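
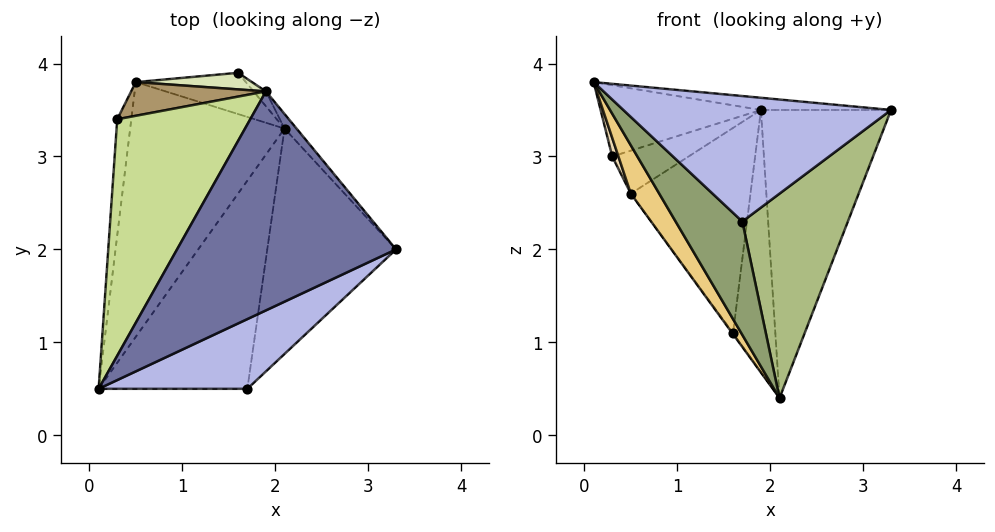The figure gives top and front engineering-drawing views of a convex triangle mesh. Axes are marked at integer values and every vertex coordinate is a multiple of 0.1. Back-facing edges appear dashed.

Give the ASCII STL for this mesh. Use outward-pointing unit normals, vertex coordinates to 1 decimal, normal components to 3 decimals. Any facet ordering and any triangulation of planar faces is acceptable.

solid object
 facet normal 0.067 0.055 0.996
  outer loop
   vertex 1.9 3.7 3.5
   vertex 0.1 0.5 3.8
   vertex 3.3 2.0 3.5
  endloop
 endfacet
 facet normal 0.772 0.635 -0.032
  outer loop
   vertex 1.9 3.7 3.5
   vertex 3.3 2.0 3.5
   vertex 2.1 3.3 0.4
  endloop
 endfacet
 facet normal 0.746 0.665 -0.038
  outer loop
   vertex 1.9 3.7 3.5
   vertex 2.1 3.3 0.4
   vertex 1.6 3.9 1.1
  endloop
 endfacet
 facet normal 0.414 -0.796 0.442
  outer loop
   vertex 1.7 0.5 2.3
   vertex 3.3 2.0 3.5
   vertex 0.1 0.5 3.8
  endloop
 endfacet
 facet normal -0.636 -0.369 -0.678
  outer loop
   vertex 1.7 0.5 2.3
   vertex 0.1 0.5 3.8
   vertex 2.1 3.3 0.4
  endloop
 endfacet
 facet normal 0.764 -0.433 -0.478
  outer loop
   vertex 1.7 0.5 2.3
   vertex 2.1 3.3 0.4
   vertex 3.3 2.0 3.5
  endloop
 endfacet
 facet normal -0.333 0.272 0.903
  outer loop
   vertex 0.3 3.4 3.0
   vertex 0.1 0.5 3.8
   vertex 1.9 3.7 3.5
  endloop
 endfacet
 facet normal 0.019 0.997 0.081
  outer loop
   vertex 0.5 3.8 2.6
   vertex 1.9 3.7 3.5
   vertex 1.6 3.9 1.1
  endloop
 endfacet
 facet normal -0.322 0.745 0.584
  outer loop
   vertex 0.5 3.8 2.6
   vertex 0.3 3.4 3.0
   vertex 1.9 3.7 3.5
  endloop
 endfacet
 facet normal -0.807 0.017 -0.591
  outer loop
   vertex 0.5 3.8 2.6
   vertex 1.6 3.9 1.1
   vertex 2.1 3.3 0.4
  endloop
 endfacet
 facet normal -0.816 -0.108 -0.569
  outer loop
   vertex 0.5 3.8 2.6
   vertex 2.1 3.3 0.4
   vertex 0.1 0.5 3.8
  endloop
 endfacet
 facet normal -0.856 -0.082 -0.510
  outer loop
   vertex 0.5 3.8 2.6
   vertex 0.1 0.5 3.8
   vertex 0.3 3.4 3.0
  endloop
 endfacet
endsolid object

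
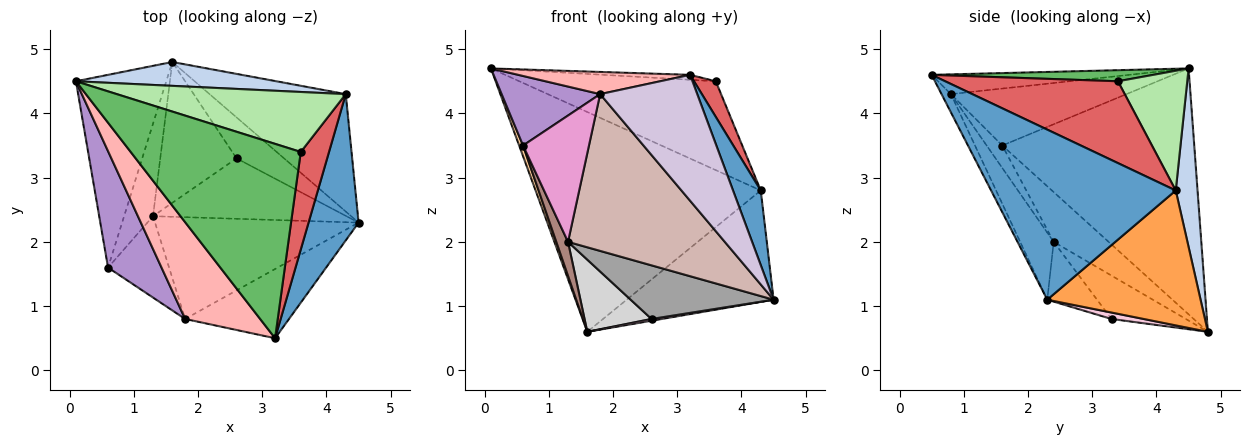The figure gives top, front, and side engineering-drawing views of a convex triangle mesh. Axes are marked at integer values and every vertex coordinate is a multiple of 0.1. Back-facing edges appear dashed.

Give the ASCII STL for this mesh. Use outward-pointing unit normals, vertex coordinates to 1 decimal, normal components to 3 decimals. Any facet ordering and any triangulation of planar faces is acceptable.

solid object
 facet normal 0.950 -0.143 0.279
  outer loop
   vertex 4.3 4.3 2.8
   vertex 3.2 0.5 4.6
   vertex 4.5 2.3 1.1
  endloop
 endfacet
 facet normal 0.096 0.990 0.107
  outer loop
   vertex 4.3 4.3 2.8
   vertex 1.6 4.8 0.6
   vertex 0.1 4.5 4.7
  endloop
 endfacet
 facet normal 0.584 0.559 -0.589
  outer loop
   vertex 4.3 4.3 2.8
   vertex 4.5 2.3 1.1
   vertex 1.6 4.8 0.6
  endloop
 endfacet
 facet normal -0.938 -0.019 -0.345
  outer loop
   vertex 0.6 1.6 3.5
   vertex 0.1 4.5 4.7
   vertex 1.6 4.8 0.6
  endloop
 endfacet
 facet normal 0.065 0.025 0.998
  outer loop
   vertex 3.6 3.4 4.5
   vertex 0.1 4.5 4.7
   vertex 3.2 0.5 4.6
  endloop
 endfacet
 facet normal 0.281 0.796 0.537
  outer loop
   vertex 3.6 3.4 4.5
   vertex 4.3 4.3 2.8
   vertex 0.1 4.5 4.7
  endloop
 endfacet
 facet normal 0.939 -0.118 0.324
  outer loop
   vertex 3.6 3.4 4.5
   vertex 3.2 0.5 4.6
   vertex 4.3 4.3 2.8
  endloop
 endfacet
 facet normal -0.249 -0.216 0.944
  outer loop
   vertex 1.8 0.8 4.3
   vertex 3.2 0.5 4.6
   vertex 0.1 4.5 4.7
  endloop
 endfacet
 facet normal -0.675 -0.379 0.634
  outer loop
   vertex 1.8 0.8 4.3
   vertex 0.1 4.5 4.7
   vertex 0.6 1.6 3.5
  endloop
 endfacet
 facet normal -0.084 -0.873 -0.480
  outer loop
   vertex 1.8 0.8 4.3
   vertex 4.5 2.3 1.1
   vertex 3.2 0.5 4.6
  endloop
 endfacet
 facet normal -0.850 -0.182 -0.494
  outer loop
   vertex 1.3 2.4 2.0
   vertex 0.6 1.6 3.5
   vertex 1.6 4.8 0.6
  endloop
 endfacet
 facet normal -0.177 -0.826 -0.536
  outer loop
   vertex 1.3 2.4 2.0
   vertex 4.5 2.3 1.1
   vertex 1.8 0.8 4.3
  endloop
 endfacet
 facet normal -0.196 -0.824 -0.531
  outer loop
   vertex 1.3 2.4 2.0
   vertex 1.8 0.8 4.3
   vertex 0.6 1.6 3.5
  endloop
 endfacet
 facet normal 0.134 -0.043 -0.990
  outer loop
   vertex 2.6 3.3 0.8
   vertex 1.6 4.8 0.6
   vertex 4.5 2.3 1.1
  endloop
 endfacet
 facet normal -0.225 -0.647 -0.729
  outer loop
   vertex 2.6 3.3 0.8
   vertex 4.5 2.3 1.1
   vertex 1.3 2.4 2.0
  endloop
 endfacet
 facet normal -0.451 -0.407 -0.794
  outer loop
   vertex 2.6 3.3 0.8
   vertex 1.3 2.4 2.0
   vertex 1.6 4.8 0.6
  endloop
 endfacet
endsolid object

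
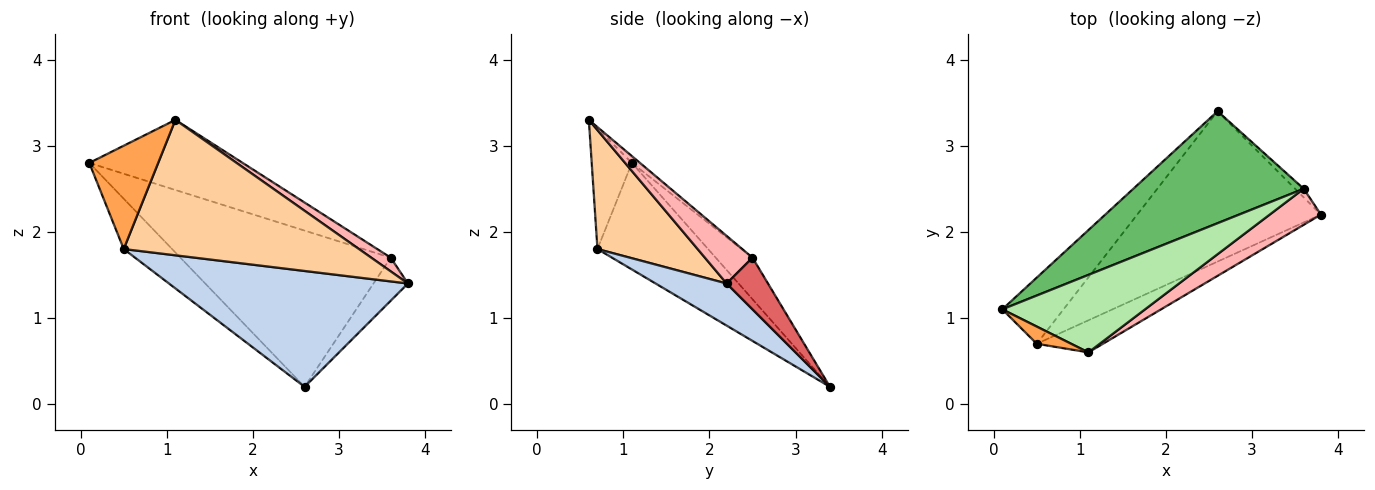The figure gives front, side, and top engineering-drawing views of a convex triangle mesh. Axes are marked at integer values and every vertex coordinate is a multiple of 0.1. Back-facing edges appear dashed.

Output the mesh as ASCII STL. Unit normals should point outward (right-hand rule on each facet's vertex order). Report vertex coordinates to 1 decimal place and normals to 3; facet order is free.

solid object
 facet normal -0.811 0.354 -0.466
  outer loop
   vertex 0.5 0.7 1.8
   vertex 0.1 1.1 2.8
   vertex 2.6 3.4 0.2
  endloop
 endfacet
 facet normal 0.179 -0.601 -0.779
  outer loop
   vertex 0.5 0.7 1.8
   vertex 2.6 3.4 0.2
   vertex 3.8 2.2 1.4
  endloop
 endfacet
 facet normal -0.499 -0.855 0.142
  outer loop
   vertex 0.5 0.7 1.8
   vertex 1.1 0.6 3.3
   vertex 0.1 1.1 2.8
  endloop
 endfacet
 facet normal 0.383 -0.899 -0.213
  outer loop
   vertex 0.5 0.7 1.8
   vertex 3.8 2.2 1.4
   vertex 1.1 0.6 3.3
  endloop
 endfacet
 facet normal -0.141 0.805 0.577
  outer loop
   vertex 3.6 2.5 1.7
   vertex 2.6 3.4 0.2
   vertex 0.1 1.1 2.8
  endloop
 endfacet
 facet normal -0.035 0.670 0.741
  outer loop
   vertex 3.6 2.5 1.7
   vertex 0.1 1.1 2.8
   vertex 1.1 0.6 3.3
  endloop
 endfacet
 facet normal 0.762 0.635 -0.127
  outer loop
   vertex 3.6 2.5 1.7
   vertex 3.8 2.2 1.4
   vertex 2.6 3.4 0.2
  endloop
 endfacet
 facet normal 0.656 -0.269 0.706
  outer loop
   vertex 3.6 2.5 1.7
   vertex 1.1 0.6 3.3
   vertex 3.8 2.2 1.4
  endloop
 endfacet
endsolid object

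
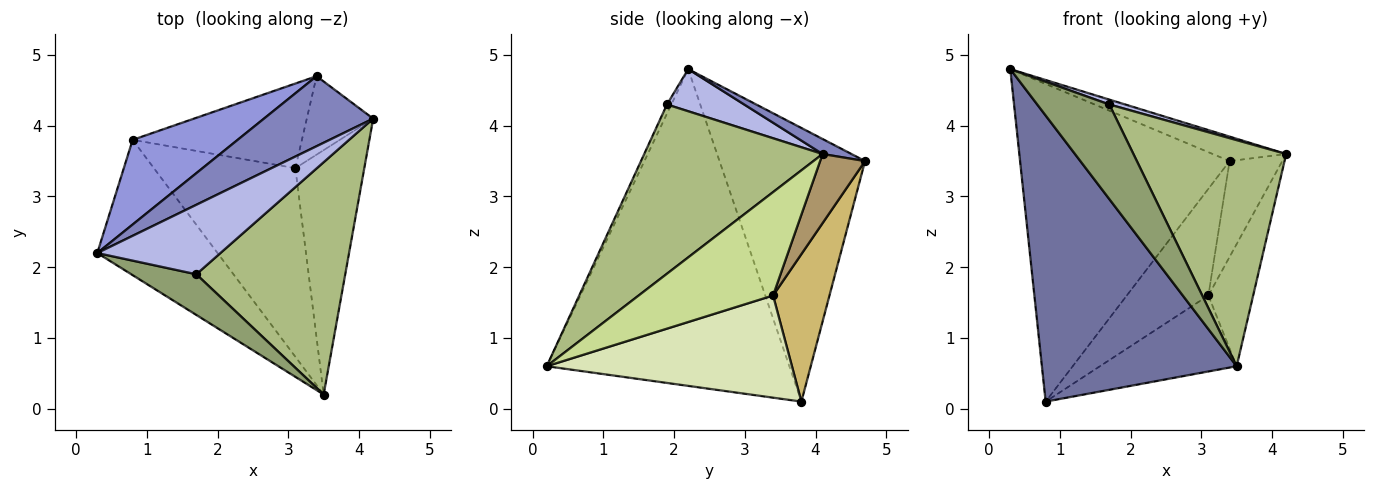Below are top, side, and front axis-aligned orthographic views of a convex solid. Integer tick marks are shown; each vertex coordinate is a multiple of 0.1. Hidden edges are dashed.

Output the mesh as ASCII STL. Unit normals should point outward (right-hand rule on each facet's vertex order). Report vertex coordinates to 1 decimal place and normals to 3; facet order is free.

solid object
 facet normal -0.748 -0.600 -0.284
  outer loop
   vertex 0.8 3.8 0.1
   vertex 3.5 0.2 0.6
   vertex 0.3 2.2 4.8
  endloop
 endfacet
 facet normal 0.129 0.327 0.936
  outer loop
   vertex 3.4 4.7 3.5
   vertex 0.3 2.2 4.8
   vertex 4.2 4.1 3.6
  endloop
 endfacet
 facet normal -0.557 0.802 0.214
  outer loop
   vertex 3.4 4.7 3.5
   vertex 0.8 3.8 0.1
   vertex 0.3 2.2 4.8
  endloop
 endfacet
 facet normal 0.323 -0.067 0.944
  outer loop
   vertex 1.7 1.9 4.3
   vertex 4.2 4.1 3.6
   vertex 0.3 2.2 4.8
  endloop
 endfacet
 facet normal -0.056 -0.917 0.394
  outer loop
   vertex 1.7 1.9 4.3
   vertex 0.3 2.2 4.8
   vertex 3.5 0.2 0.6
  endloop
 endfacet
 facet normal 0.631 -0.541 0.556
  outer loop
   vertex 1.7 1.9 4.3
   vertex 3.5 0.2 0.6
   vertex 4.2 4.1 3.6
  endloop
 endfacet
 facet normal 0.802 0.267 -0.535
  outer loop
   vertex 3.1 3.4 1.6
   vertex 4.2 4.1 3.6
   vertex 3.5 0.2 0.6
  endloop
 endfacet
 facet normal 0.557 0.310 -0.771
  outer loop
   vertex 3.1 3.4 1.6
   vertex 3.5 0.2 0.6
   vertex 0.8 3.8 0.1
  endloop
 endfacet
 facet normal 0.551 0.646 -0.529
  outer loop
   vertex 3.1 3.4 1.6
   vertex 3.4 4.7 3.5
   vertex 4.2 4.1 3.6
  endloop
 endfacet
 facet normal 0.476 0.689 -0.547
  outer loop
   vertex 3.1 3.4 1.6
   vertex 0.8 3.8 0.1
   vertex 3.4 4.7 3.5
  endloop
 endfacet
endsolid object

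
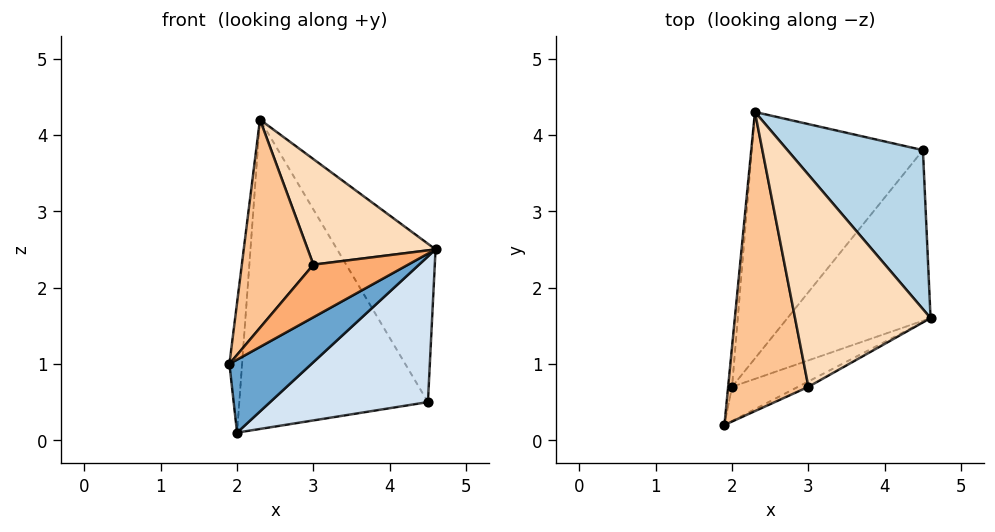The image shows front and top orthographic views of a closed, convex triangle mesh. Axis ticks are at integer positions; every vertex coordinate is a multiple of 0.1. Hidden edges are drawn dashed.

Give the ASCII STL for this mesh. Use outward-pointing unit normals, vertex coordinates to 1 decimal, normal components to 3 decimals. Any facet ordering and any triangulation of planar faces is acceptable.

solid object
 facet normal 0.576 -0.740 -0.347
  outer loop
   vertex 2.0 0.7 0.1
   vertex 4.6 1.6 2.5
   vertex 1.9 0.2 1.0
  endloop
 endfacet
 facet normal -0.991 0.127 -0.039
  outer loop
   vertex 2.0 0.7 0.1
   vertex 1.9 0.2 1.0
   vertex 2.3 4.3 4.2
  endloop
 endfacet
 facet normal 0.804 0.420 0.421
  outer loop
   vertex 4.5 3.8 0.5
   vertex 2.3 4.3 4.2
   vertex 4.6 1.6 2.5
  endloop
 endfacet
 facet normal 0.680 -0.476 -0.558
  outer loop
   vertex 4.5 3.8 0.5
   vertex 4.6 1.6 2.5
   vertex 2.0 0.7 0.1
  endloop
 endfacet
 facet normal -0.656 0.590 -0.470
  outer loop
   vertex 4.5 3.8 0.5
   vertex 2.0 0.7 0.1
   vertex 2.3 4.3 4.2
  endloop
 endfacet
 facet normal 0.497 -0.863 -0.088
  outer loop
   vertex 3.0 0.7 2.3
   vertex 1.9 0.2 1.0
   vertex 4.6 1.6 2.5
  endloop
 endfacet
 facet normal -0.579 -0.466 0.669
  outer loop
   vertex 3.0 0.7 2.3
   vertex 2.3 4.3 4.2
   vertex 1.9 0.2 1.0
  endloop
 endfacet
 facet normal 0.137 -0.441 0.887
  outer loop
   vertex 3.0 0.7 2.3
   vertex 4.6 1.6 2.5
   vertex 2.3 4.3 4.2
  endloop
 endfacet
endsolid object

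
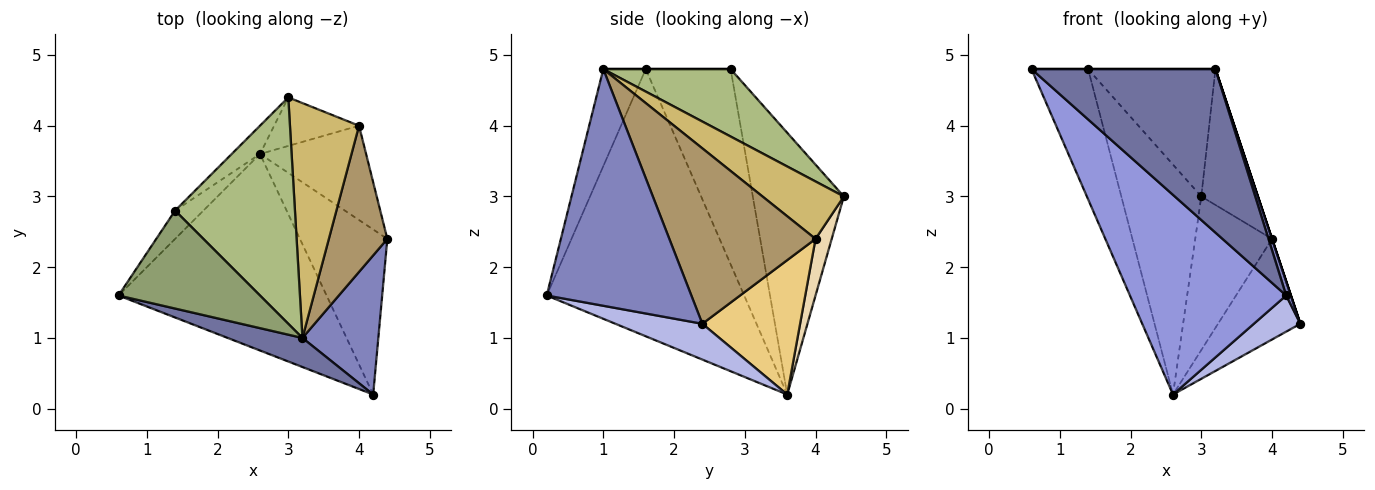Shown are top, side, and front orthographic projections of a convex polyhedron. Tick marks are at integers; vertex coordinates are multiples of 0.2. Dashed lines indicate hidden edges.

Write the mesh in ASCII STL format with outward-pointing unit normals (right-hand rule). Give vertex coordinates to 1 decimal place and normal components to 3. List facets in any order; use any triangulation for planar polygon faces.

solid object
 facet normal -0.222 -0.960 0.171
  outer loop
   vertex 4.2 0.2 1.6
   vertex 3.2 1.0 4.8
   vertex 0.6 1.6 4.8
  endloop
 endfacet
 facet normal 0.952 -0.031 0.305
  outer loop
   vertex 4.2 0.2 1.6
   vertex 4.4 2.4 1.2
   vertex 3.2 1.0 4.8
  endloop
 endfacet
 facet normal -0.669 -0.530 -0.521
  outer loop
   vertex 4.2 0.2 1.6
   vertex 0.6 1.6 4.8
   vertex 2.6 3.6 0.2
  endloop
 endfacet
 facet normal 0.371 -0.199 -0.907
  outer loop
   vertex 4.2 0.2 1.6
   vertex 2.6 3.6 0.2
   vertex 4.4 2.4 1.2
  endloop
 endfacet
 facet normal 0.000 0.000 1.000
  outer loop
   vertex 1.4 2.8 4.8
   vertex 0.6 1.6 4.8
   vertex 3.2 1.0 4.8
  endloop
 endfacet
 facet normal 0.440 0.440 0.783
  outer loop
   vertex 1.4 2.8 4.8
   vertex 3.2 1.0 4.8
   vertex 3.0 4.4 3.0
  endloop
 endfacet
 facet normal -0.826 0.551 -0.120
  outer loop
   vertex 1.4 2.8 4.8
   vertex 2.6 3.6 0.2
   vertex 0.6 1.6 4.8
  endloop
 endfacet
 facet normal -0.749 0.658 -0.081
  outer loop
   vertex 1.4 2.8 4.8
   vertex 3.0 4.4 3.0
   vertex 2.6 3.6 0.2
  endloop
 endfacet
 facet normal 0.949 0.000 0.316
  outer loop
   vertex 4.0 4.0 2.4
   vertex 3.2 1.0 4.8
   vertex 4.4 2.4 1.2
  endloop
 endfacet
 facet normal 0.584 0.406 0.703
  outer loop
   vertex 4.0 4.0 2.4
   vertex 3.0 4.4 3.0
   vertex 3.2 1.0 4.8
  endloop
 endfacet
 facet normal 0.655 0.551 -0.517
  outer loop
   vertex 4.0 4.0 2.4
   vertex 4.4 2.4 1.2
   vertex 2.6 3.6 0.2
  endloop
 endfacet
 facet normal 0.197 0.935 -0.295
  outer loop
   vertex 4.0 4.0 2.4
   vertex 2.6 3.6 0.2
   vertex 3.0 4.4 3.0
  endloop
 endfacet
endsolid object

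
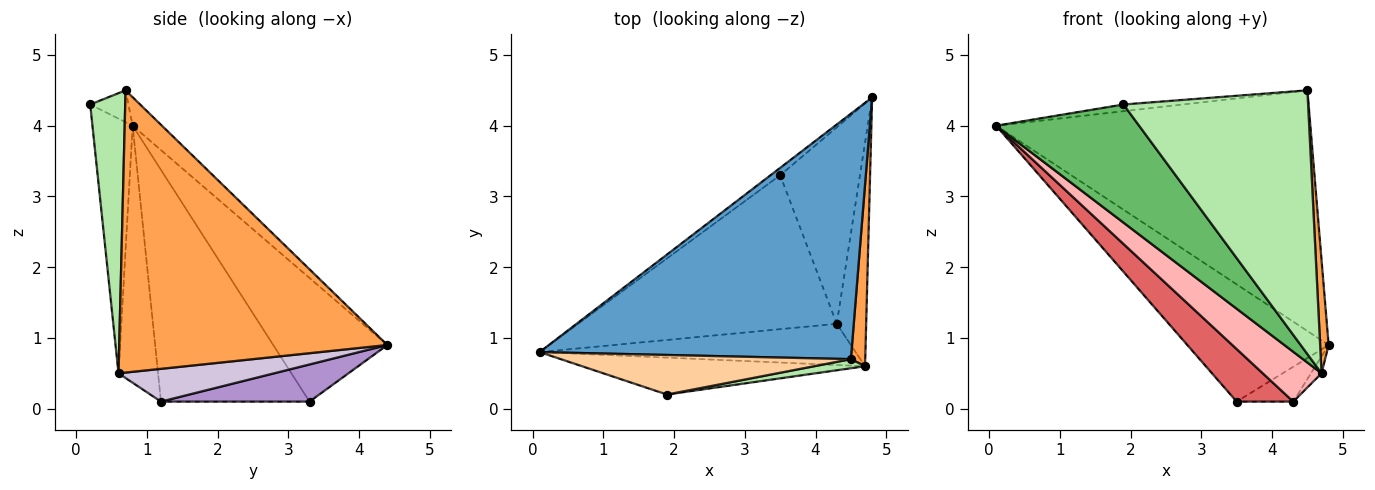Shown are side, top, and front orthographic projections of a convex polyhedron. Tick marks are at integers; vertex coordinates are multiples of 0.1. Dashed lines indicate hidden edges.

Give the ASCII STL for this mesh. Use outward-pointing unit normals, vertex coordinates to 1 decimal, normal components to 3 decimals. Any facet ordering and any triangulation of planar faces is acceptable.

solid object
 facet normal -0.065 0.699 0.713
  outer loop
   vertex 4.5 0.7 4.5
   vertex 4.8 4.4 0.9
   vertex 0.1 0.8 4.0
  endloop
 endfacet
 facet normal -0.627 0.777 -0.049
  outer loop
   vertex 3.5 3.3 0.1
   vertex 0.1 0.8 4.0
   vertex 4.8 4.4 0.9
  endloop
 endfacet
 facet normal 0.998 -0.032 0.051
  outer loop
   vertex 4.7 0.6 0.5
   vertex 4.8 4.4 0.9
   vertex 4.5 0.7 4.5
  endloop
 endfacet
 facet normal -0.108 0.167 0.980
  outer loop
   vertex 1.9 0.2 4.3
   vertex 4.5 0.7 4.5
   vertex 0.1 0.8 4.0
  endloop
 endfacet
 facet normal -0.259 -0.922 -0.288
  outer loop
   vertex 1.9 0.2 4.3
   vertex 0.1 0.8 4.0
   vertex 4.7 0.6 0.5
  endloop
 endfacet
 facet normal 0.186 -0.982 0.034
  outer loop
   vertex 1.9 0.2 4.3
   vertex 4.7 0.6 0.5
   vertex 4.5 0.7 4.5
  endloop
 endfacet
 facet normal -0.647 -0.246 -0.722
  outer loop
   vertex 4.3 1.2 0.1
   vertex 0.1 0.8 4.0
   vertex 3.5 3.3 0.1
  endloop
 endfacet
 facet normal -0.460 -0.684 -0.566
  outer loop
   vertex 4.3 1.2 0.1
   vertex 4.7 0.6 0.5
   vertex 0.1 0.8 4.0
  endloop
 endfacet
 facet normal 0.417 0.159 -0.895
  outer loop
   vertex 4.3 1.2 0.1
   vertex 3.5 3.3 0.1
   vertex 4.8 4.4 0.9
  endloop
 endfacet
 facet normal 0.743 0.051 -0.667
  outer loop
   vertex 4.3 1.2 0.1
   vertex 4.8 4.4 0.9
   vertex 4.7 0.6 0.5
  endloop
 endfacet
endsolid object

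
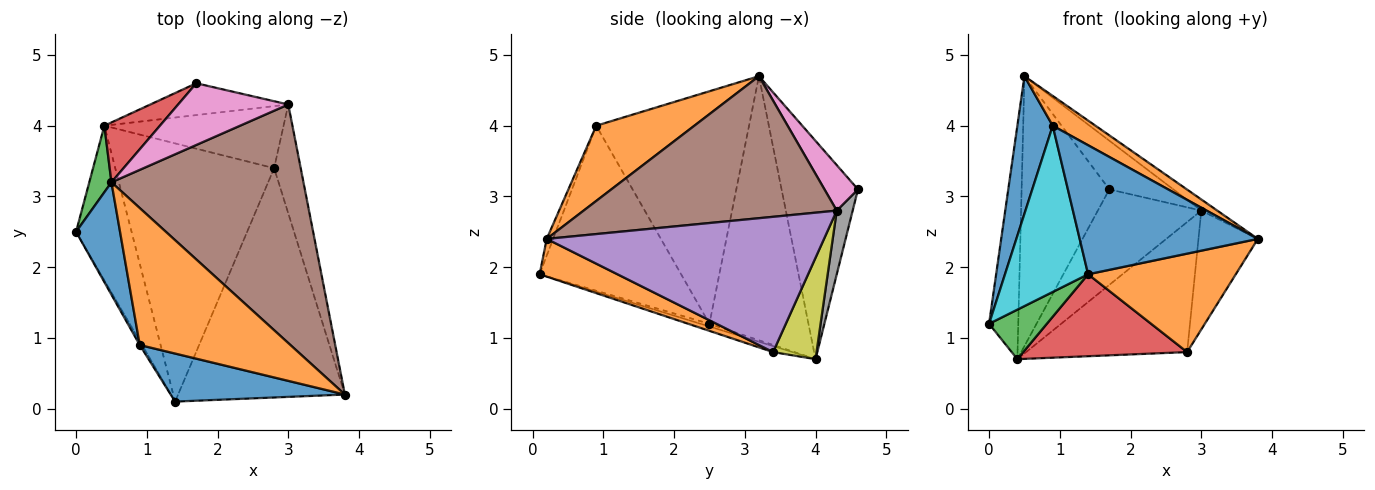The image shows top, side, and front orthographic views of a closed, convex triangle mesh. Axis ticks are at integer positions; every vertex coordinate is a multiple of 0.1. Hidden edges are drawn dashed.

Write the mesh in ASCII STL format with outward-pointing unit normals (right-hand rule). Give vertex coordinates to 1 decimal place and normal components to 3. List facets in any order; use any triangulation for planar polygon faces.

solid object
 facet normal -0.958 -0.222 0.181
  outer loop
   vertex 0.9 0.9 4.0
   vertex 0.5 3.2 4.7
   vertex 0.0 2.5 1.2
  endloop
 endfacet
 facet normal 0.438 -0.191 0.878
  outer loop
   vertex 0.9 0.9 4.0
   vertex 3.8 0.2 2.4
   vertex 0.5 3.2 4.7
  endloop
 endfacet
 facet normal -0.956 0.282 0.080
  outer loop
   vertex 0.4 4.0 0.7
   vertex 0.0 2.5 1.2
   vertex 0.5 3.2 4.7
  endloop
 endfacet
 facet normal -0.648 0.744 0.165
  outer loop
   vertex 0.4 4.0 0.7
   vertex 0.5 3.2 4.7
   vertex 1.7 4.6 3.1
  endloop
 endfacet
 facet normal 0.960 0.206 -0.189
  outer loop
   vertex 3.0 4.3 2.8
   vertex 3.8 0.2 2.4
   vertex 2.8 3.4 0.8
  endloop
 endfacet
 facet normal 0.594 0.038 0.803
  outer loop
   vertex 3.0 4.3 2.8
   vertex 0.5 3.2 4.7
   vertex 3.8 0.2 2.4
  endloop
 endfacet
 facet normal 0.308 0.589 0.747
  outer loop
   vertex 3.0 4.3 2.8
   vertex 1.7 4.6 3.1
   vertex 0.5 3.2 4.7
  endloop
 endfacet
 facet normal 0.144 0.939 -0.313
  outer loop
   vertex 3.0 4.3 2.8
   vertex 0.4 4.0 0.7
   vertex 1.7 4.6 3.1
  endloop
 endfacet
 facet normal 0.237 0.877 -0.418
  outer loop
   vertex 3.0 4.3 2.8
   vertex 2.8 3.4 0.8
   vertex 0.4 4.0 0.7
  endloop
 endfacet
 facet normal -0.862 -0.507 -0.012
  outer loop
   vertex 1.4 0.1 1.9
   vertex 0.9 0.9 4.0
   vertex 0.0 2.5 1.2
  endloop
 endfacet
 facet normal -0.034 -0.937 0.349
  outer loop
   vertex 1.4 0.1 1.9
   vertex 3.8 0.2 2.4
   vertex 0.9 0.9 4.0
  endloop
 endfacet
 facet normal 0.204 -0.386 -0.900
  outer loop
   vertex 1.4 0.1 1.9
   vertex 2.8 3.4 0.8
   vertex 3.8 0.2 2.4
  endloop
 endfacet
 facet normal -0.047 -0.305 -0.951
  outer loop
   vertex 1.4 0.1 1.9
   vertex 0.0 2.5 1.2
   vertex 0.4 4.0 0.7
  endloop
 endfacet
 facet normal -0.036 -0.302 -0.953
  outer loop
   vertex 1.4 0.1 1.9
   vertex 0.4 4.0 0.7
   vertex 2.8 3.4 0.8
  endloop
 endfacet
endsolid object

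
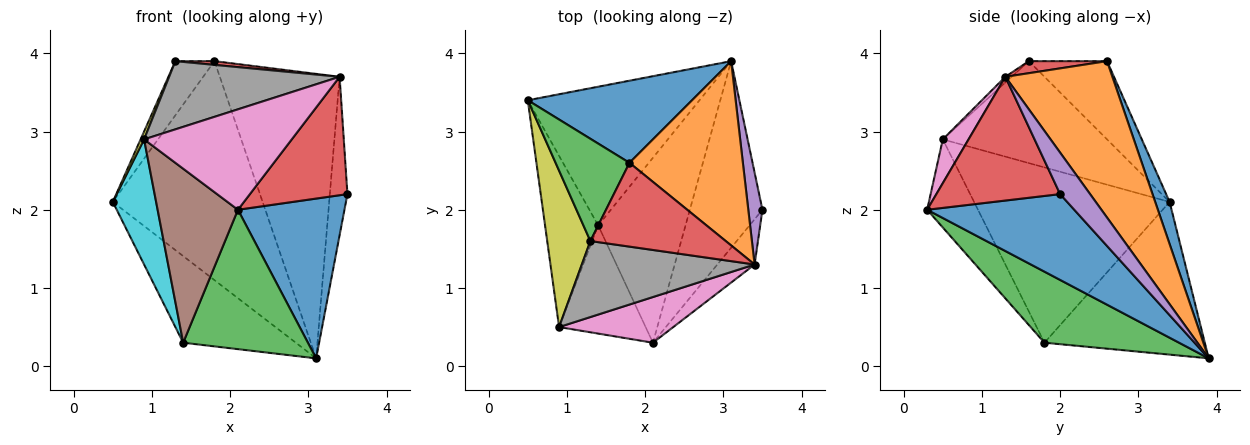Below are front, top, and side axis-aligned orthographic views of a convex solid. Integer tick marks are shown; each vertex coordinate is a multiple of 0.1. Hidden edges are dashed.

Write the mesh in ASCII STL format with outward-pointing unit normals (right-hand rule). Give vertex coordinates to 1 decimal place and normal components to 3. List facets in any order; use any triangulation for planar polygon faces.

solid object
 facet normal 0.668 -0.484 -0.565
  outer loop
   vertex 3.1 3.9 0.1
   vertex 3.5 2.0 2.2
   vertex 2.1 0.3 2.0
  endloop
 endfacet
 facet normal -0.602 0.423 -0.677
  outer loop
   vertex 1.4 1.8 0.3
   vertex 0.5 3.4 2.1
   vertex 3.1 3.9 0.1
  endloop
 endfacet
 facet normal 0.545 -0.505 -0.670
  outer loop
   vertex 1.4 1.8 0.3
   vertex 3.1 3.9 0.1
   vertex 2.1 0.3 2.0
  endloop
 endfacet
 facet normal 0.764 -0.602 -0.230
  outer loop
   vertex 3.4 1.3 3.7
   vertex 2.1 0.3 2.0
   vertex 3.5 2.0 2.2
  endloop
 endfacet
 facet normal 0.827 0.486 0.282
  outer loop
   vertex 3.4 1.3 3.7
   vertex 3.5 2.0 2.2
   vertex 3.1 3.9 0.1
  endloop
 endfacet
 facet normal -0.473 -0.748 -0.465
  outer loop
   vertex 0.9 0.5 2.9
   vertex 1.4 1.8 0.3
   vertex 2.1 0.3 2.0
  endloop
 endfacet
 facet normal 0.157 -0.899 0.409
  outer loop
   vertex 0.9 0.5 2.9
   vertex 2.1 0.3 2.0
   vertex 3.4 1.3 3.7
  endloop
 endfacet
 facet normal -0.024 -0.668 0.744
  outer loop
   vertex 0.9 0.5 2.9
   vertex 3.4 1.3 3.7
   vertex 1.3 1.6 3.9
  endloop
 endfacet
 facet normal -0.921 -0.019 0.390
  outer loop
   vertex 0.9 0.5 2.9
   vertex 1.3 1.6 3.9
   vertex 0.5 3.4 2.1
  endloop
 endfacet
 facet normal -0.936 -0.207 -0.284
  outer loop
   vertex 0.9 0.5 2.9
   vertex 0.5 3.4 2.1
   vertex 1.4 1.8 0.3
  endloop
 endfacet
 facet normal 0.090 0.933 0.350
  outer loop
   vertex 1.8 2.6 3.9
   vertex 3.1 3.9 0.1
   vertex 0.5 3.4 2.1
  endloop
 endfacet
 facet normal 0.600 0.671 0.435
  outer loop
   vertex 1.8 2.6 3.9
   vertex 3.4 1.3 3.7
   vertex 3.1 3.9 0.1
  endloop
 endfacet
 facet normal -0.683 0.342 0.645
  outer loop
   vertex 1.8 2.6 3.9
   vertex 0.5 3.4 2.1
   vertex 1.3 1.6 3.9
  endloop
 endfacet
 facet normal 0.088 -0.044 0.995
  outer loop
   vertex 1.8 2.6 3.9
   vertex 1.3 1.6 3.9
   vertex 3.4 1.3 3.7
  endloop
 endfacet
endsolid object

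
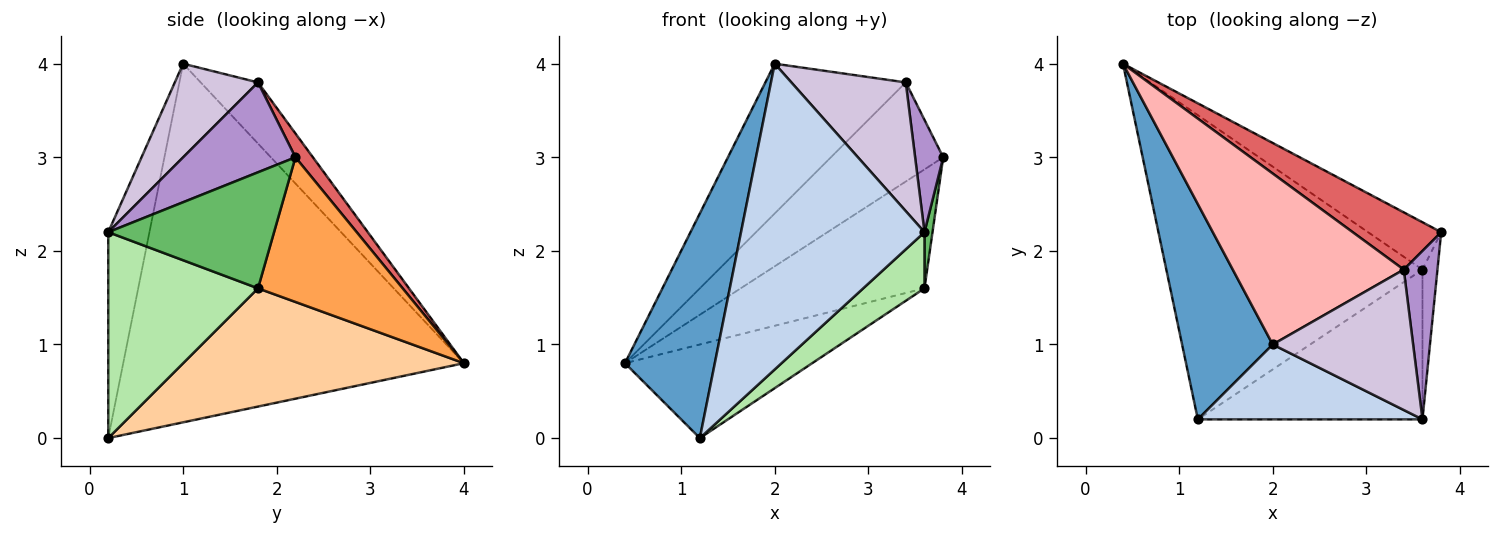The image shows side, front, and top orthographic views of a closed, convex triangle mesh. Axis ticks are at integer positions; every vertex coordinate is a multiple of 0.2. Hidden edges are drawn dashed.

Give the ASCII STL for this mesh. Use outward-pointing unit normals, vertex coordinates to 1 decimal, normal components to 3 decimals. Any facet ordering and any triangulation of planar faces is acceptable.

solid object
 facet normal -0.939 -0.248 0.237
  outer loop
   vertex 2.0 1.0 4.0
   vertex 0.4 4.0 0.8
   vertex 1.2 0.2 0.0
  endloop
 endfacet
 facet normal -0.213 -0.949 0.232
  outer loop
   vertex 3.6 0.2 2.2
   vertex 2.0 1.0 4.0
   vertex 1.2 0.2 0.0
  endloop
 endfacet
 facet normal 0.590 0.750 -0.299
  outer loop
   vertex 3.6 1.8 1.6
   vertex 0.4 4.0 0.8
   vertex 3.8 2.2 3.0
  endloop
 endfacet
 facet normal 0.404 0.269 -0.874
  outer loop
   vertex 3.6 1.8 1.6
   vertex 1.2 0.2 0.0
   vertex 0.4 4.0 0.8
  endloop
 endfacet
 facet normal 0.991 -0.048 -0.128
  outer loop
   vertex 3.6 1.8 1.6
   vertex 3.8 2.2 3.0
   vertex 3.6 0.2 2.2
  endloop
 endfacet
 facet normal 0.651 -0.266 -0.711
  outer loop
   vertex 3.6 1.8 1.6
   vertex 3.6 0.2 2.2
   vertex 1.2 0.2 0.0
  endloop
 endfacet
 facet normal 0.133 0.858 0.496
  outer loop
   vertex 3.4 1.8 3.8
   vertex 3.8 2.2 3.0
   vertex 0.4 4.0 0.8
  endloop
 endfacet
 facet normal -0.260 0.636 0.726
  outer loop
   vertex 3.4 1.8 3.8
   vertex 0.4 4.0 0.8
   vertex 2.0 1.0 4.0
  endloop
 endfacet
 facet normal 0.912 -0.228 0.342
  outer loop
   vertex 3.4 1.8 3.8
   vertex 3.6 0.2 2.2
   vertex 3.8 2.2 3.0
  endloop
 endfacet
 facet normal 0.441 -0.606 0.662
  outer loop
   vertex 3.4 1.8 3.8
   vertex 2.0 1.0 4.0
   vertex 3.6 0.2 2.2
  endloop
 endfacet
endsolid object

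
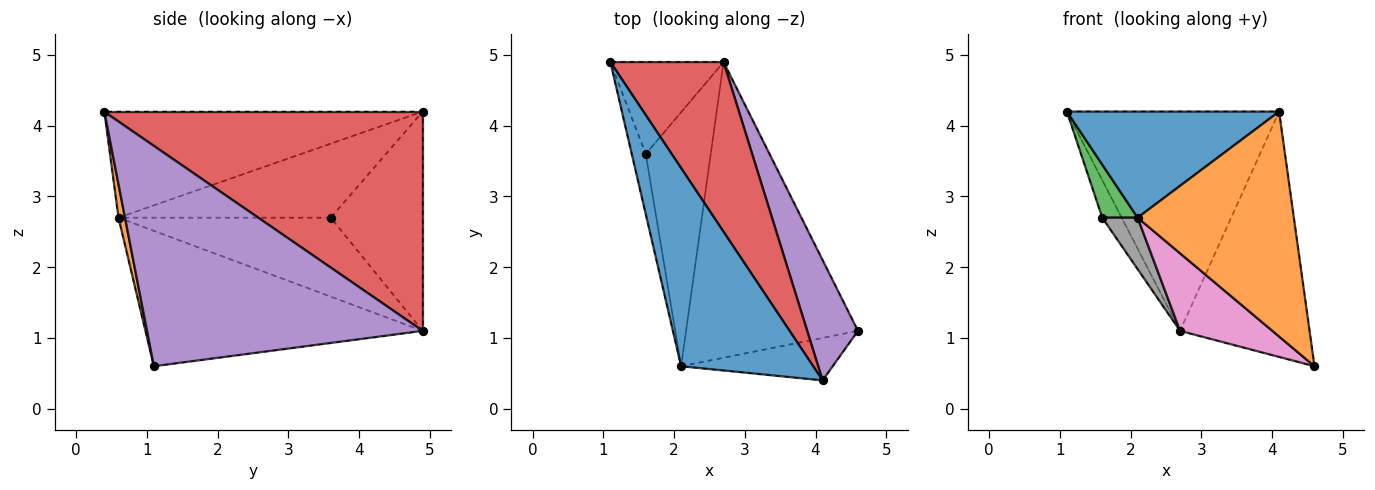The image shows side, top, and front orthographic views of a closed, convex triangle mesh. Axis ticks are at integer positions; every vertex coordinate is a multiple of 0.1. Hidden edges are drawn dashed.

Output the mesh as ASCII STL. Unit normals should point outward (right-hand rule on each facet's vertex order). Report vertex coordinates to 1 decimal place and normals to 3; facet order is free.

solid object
 facet normal -0.578 -0.385 0.719
  outer loop
   vertex 2.1 0.6 2.7
   vertex 4.1 0.4 4.2
   vertex 1.1 4.9 4.2
  endloop
 endfacet
 facet normal 0.041 -0.982 -0.185
  outer loop
   vertex 2.1 0.6 2.7
   vertex 4.6 1.1 0.6
   vertex 4.1 0.4 4.2
  endloop
 endfacet
 facet normal -0.970 -0.162 -0.183
  outer loop
   vertex 1.6 3.6 2.7
   vertex 2.1 0.6 2.7
   vertex 1.1 4.9 4.2
  endloop
 endfacet
 facet normal 0.765 0.510 0.395
  outer loop
   vertex 2.7 4.9 1.1
   vertex 1.1 4.9 4.2
   vertex 4.1 0.4 4.2
  endloop
 endfacet
 facet normal 0.886 0.416 0.204
  outer loop
   vertex 2.7 4.9 1.1
   vertex 4.1 0.4 4.2
   vertex 4.6 1.1 0.6
  endloop
 endfacet
 facet normal -0.873 0.184 -0.451
  outer loop
   vertex 2.7 4.9 1.1
   vertex 1.6 3.6 2.7
   vertex 1.1 4.9 4.2
  endloop
 endfacet
 facet normal -0.606 -0.202 -0.769
  outer loop
   vertex 2.7 4.9 1.1
   vertex 4.6 1.1 0.6
   vertex 2.1 0.6 2.7
  endloop
 endfacet
 facet normal -0.766 -0.128 -0.630
  outer loop
   vertex 2.7 4.9 1.1
   vertex 2.1 0.6 2.7
   vertex 1.6 3.6 2.7
  endloop
 endfacet
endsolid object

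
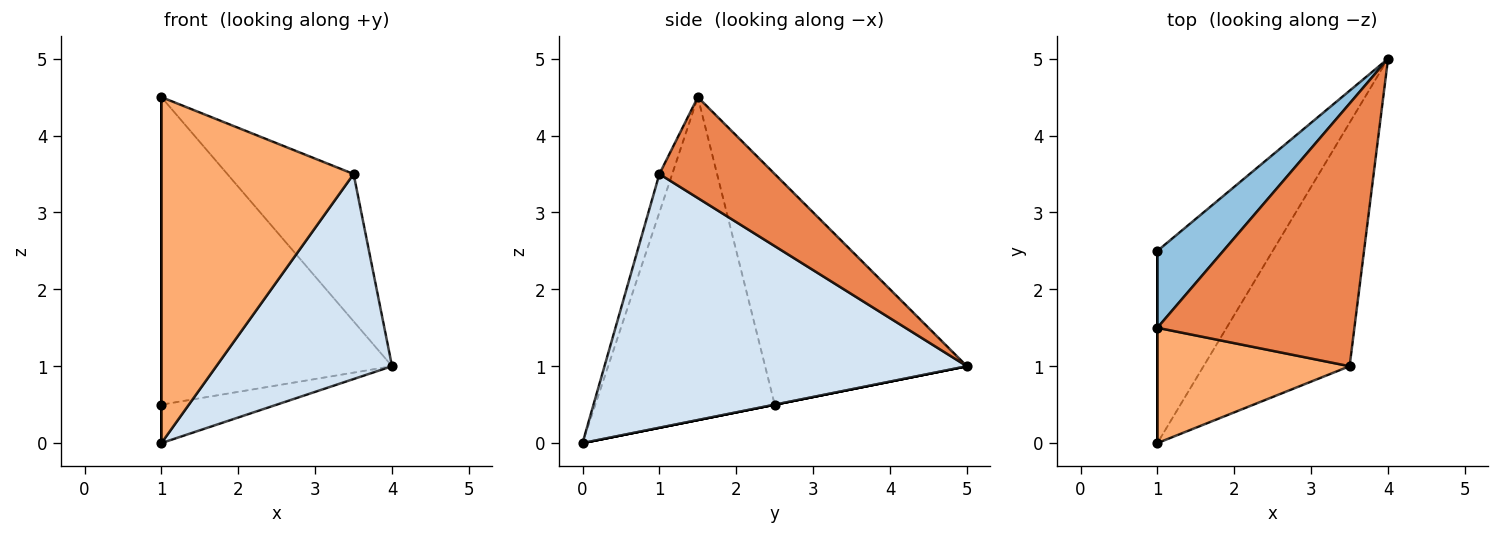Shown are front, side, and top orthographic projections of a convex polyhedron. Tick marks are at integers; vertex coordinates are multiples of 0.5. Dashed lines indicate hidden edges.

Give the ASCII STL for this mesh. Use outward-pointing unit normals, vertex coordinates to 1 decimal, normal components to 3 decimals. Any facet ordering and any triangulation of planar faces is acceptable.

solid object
 facet normal 0.000 0.196 -0.981
  outer loop
   vertex 1.0 0.0 0.0
   vertex 1.0 2.5 0.5
   vertex 4.0 5.0 1.0
  endloop
 endfacet
 facet normal -0.647 0.740 0.185
  outer loop
   vertex 1.0 1.5 4.5
   vertex 4.0 5.0 1.0
   vertex 1.0 2.5 0.5
  endloop
 endfacet
 facet normal -1.000 0.000 0.000
  outer loop
   vertex 1.0 1.5 4.5
   vertex 1.0 2.5 0.5
   vertex 1.0 0.0 0.0
  endloop
 endfacet
 facet normal 0.799 -0.387 -0.460
  outer loop
   vertex 3.5 1.0 3.5
   vertex 1.0 0.0 0.0
   vertex 4.0 5.0 1.0
  endloop
 endfacet
 facet normal 0.408 0.447 0.796
  outer loop
   vertex 3.5 1.0 3.5
   vertex 4.0 5.0 1.0
   vertex 1.0 1.5 4.5
  endloop
 endfacet
 facet normal -0.063 -0.947 0.316
  outer loop
   vertex 3.5 1.0 3.5
   vertex 1.0 1.5 4.5
   vertex 1.0 0.0 0.0
  endloop
 endfacet
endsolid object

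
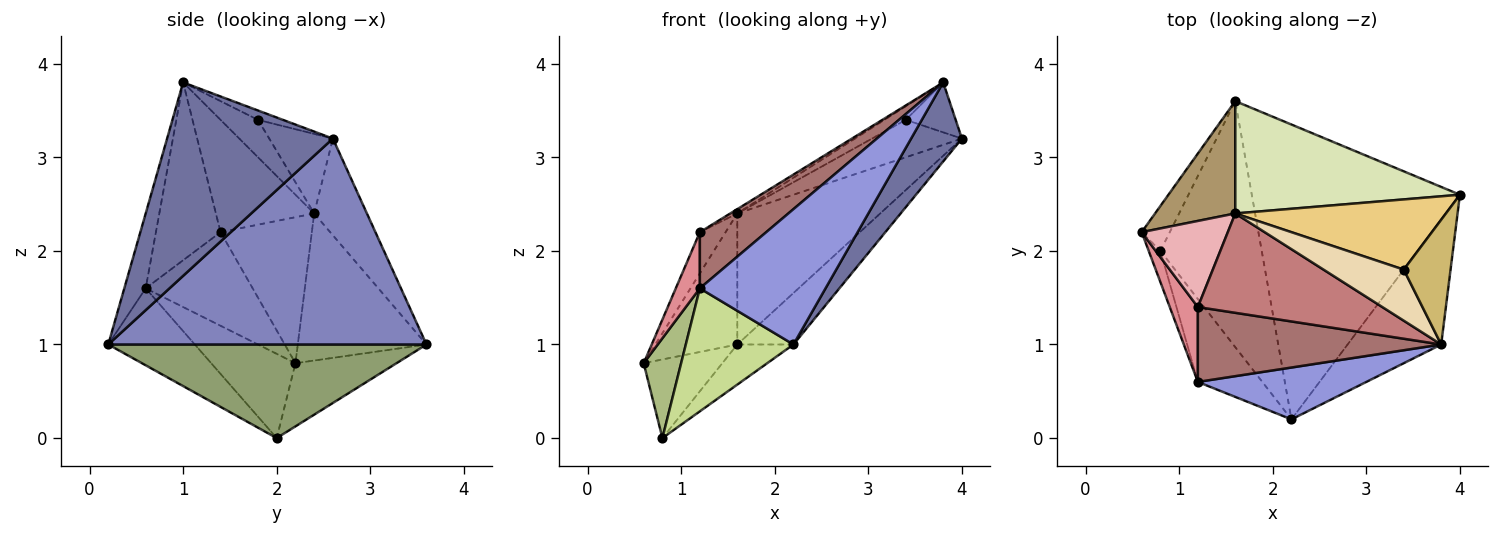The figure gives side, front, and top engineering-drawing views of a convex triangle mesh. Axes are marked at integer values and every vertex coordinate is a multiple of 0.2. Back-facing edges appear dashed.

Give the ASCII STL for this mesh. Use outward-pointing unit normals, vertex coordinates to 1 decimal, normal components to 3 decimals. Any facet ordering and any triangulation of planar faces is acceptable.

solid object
 facet normal 0.868 -0.266 -0.420
  outer loop
   vertex 3.8 1.0 3.8
   vertex 2.2 0.2 1.0
   vertex 4.0 2.6 3.2
  endloop
 endfacet
 facet normal 0.698 0.123 -0.705
  outer loop
   vertex 1.6 3.6 1.0
   vertex 4.0 2.6 3.2
   vertex 2.2 0.2 1.0
  endloop
 endfacet
 facet normal -0.157 -0.922 0.353
  outer loop
   vertex 1.2 0.6 1.6
   vertex 2.2 0.2 1.0
   vertex 3.8 1.0 3.8
  endloop
 endfacet
 facet normal -0.745 0.579 -0.331
  outer loop
   vertex 0.8 2.0 0.0
   vertex 0.6 2.2 0.8
   vertex 1.6 3.6 1.0
  endloop
 endfacet
 facet normal 0.674 0.119 -0.729
  outer loop
   vertex 0.8 2.0 0.0
   vertex 1.6 3.6 1.0
   vertex 2.2 0.2 1.0
  endloop
 endfacet
 facet normal -0.907 -0.403 -0.126
  outer loop
   vertex 0.8 2.0 0.0
   vertex 1.2 0.6 1.6
   vertex 0.6 2.2 0.8
  endloop
 endfacet
 facet normal -0.555 -0.690 -0.465
  outer loop
   vertex 0.8 2.0 0.0
   vertex 2.2 0.2 1.0
   vertex 1.2 0.6 1.6
  endloop
 endfacet
 facet normal -0.270 0.731 0.627
  outer loop
   vertex 1.6 2.4 2.4
   vertex 4.0 2.6 3.2
   vertex 1.6 3.6 1.0
  endloop
 endfacet
 facet normal -0.766 0.488 0.418
  outer loop
   vertex 1.6 2.4 2.4
   vertex 1.6 3.6 1.0
   vertex 0.6 2.2 0.8
  endloop
 endfacet
 facet normal -0.183 0.365 0.913
  outer loop
   vertex 3.4 1.8 3.4
   vertex 3.8 1.0 3.8
   vertex 4.0 2.6 3.2
  endloop
 endfacet
 facet normal -0.316 0.446 0.837
  outer loop
   vertex 3.4 1.8 3.4
   vertex 4.0 2.6 3.2
   vertex 1.6 2.4 2.4
  endloop
 endfacet
 facet normal -0.411 0.235 0.881
  outer loop
   vertex 3.4 1.8 3.4
   vertex 1.6 2.4 2.4
   vertex 3.8 1.0 3.8
  endloop
 endfacet
 facet normal -0.505 -0.518 0.691
  outer loop
   vertex 1.2 1.4 2.2
   vertex 1.2 0.6 1.6
   vertex 3.8 1.0 3.8
  endloop
 endfacet
 facet normal -0.520 0.037 0.854
  outer loop
   vertex 1.2 1.4 2.2
   vertex 3.8 1.0 3.8
   vertex 1.6 2.4 2.4
  endloop
 endfacet
 facet normal -0.936 -0.211 0.281
  outer loop
   vertex 1.2 1.4 2.2
   vertex 0.6 2.2 0.8
   vertex 1.2 0.6 1.6
  endloop
 endfacet
 facet normal -0.837 0.236 0.494
  outer loop
   vertex 1.2 1.4 2.2
   vertex 1.6 2.4 2.4
   vertex 0.6 2.2 0.8
  endloop
 endfacet
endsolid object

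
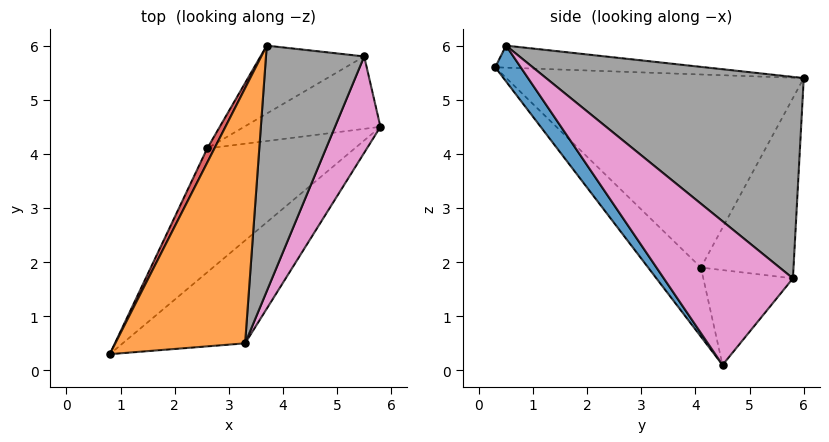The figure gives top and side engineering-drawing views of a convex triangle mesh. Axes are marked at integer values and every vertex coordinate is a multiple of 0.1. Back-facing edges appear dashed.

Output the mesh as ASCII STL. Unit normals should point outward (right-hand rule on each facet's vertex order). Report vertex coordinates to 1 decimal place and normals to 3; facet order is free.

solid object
 facet normal 0.149 -0.847 -0.511
  outer loop
   vertex 3.3 0.5 6.0
   vertex 0.8 0.3 5.6
   vertex 5.8 4.5 0.1
  endloop
 endfacet
 facet normal -0.166 0.119 0.979
  outer loop
   vertex 3.3 0.5 6.0
   vertex 3.7 6.0 5.4
   vertex 0.8 0.3 5.6
  endloop
 endfacet
 facet normal -0.351 -0.563 -0.749
  outer loop
   vertex 2.6 4.1 1.9
   vertex 5.8 4.5 0.1
   vertex 0.8 0.3 5.6
  endloop
 endfacet
 facet normal -0.890 0.454 0.033
  outer loop
   vertex 2.6 4.1 1.9
   vertex 0.8 0.3 5.6
   vertex 3.7 6.0 5.4
  endloop
 endfacet
 facet normal -0.429 0.660 -0.617
  outer loop
   vertex 5.5 5.8 1.7
   vertex 5.8 4.5 0.1
   vertex 2.6 4.1 1.9
  endloop
 endfacet
 facet normal -0.499 0.818 -0.287
  outer loop
   vertex 5.5 5.8 1.7
   vertex 2.6 4.1 1.9
   vertex 3.7 6.0 5.4
  endloop
 endfacet
 facet normal 0.943 -0.149 0.298
  outer loop
   vertex 5.5 5.8 1.7
   vertex 3.3 0.5 6.0
   vertex 5.8 4.5 0.1
  endloop
 endfacet
 facet normal 0.899 -0.018 0.438
  outer loop
   vertex 5.5 5.8 1.7
   vertex 3.7 6.0 5.4
   vertex 3.3 0.5 6.0
  endloop
 endfacet
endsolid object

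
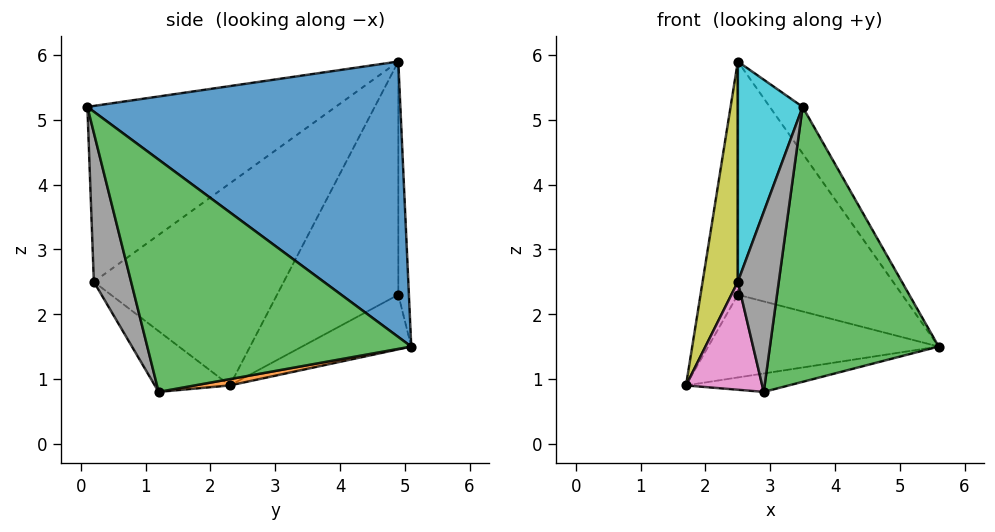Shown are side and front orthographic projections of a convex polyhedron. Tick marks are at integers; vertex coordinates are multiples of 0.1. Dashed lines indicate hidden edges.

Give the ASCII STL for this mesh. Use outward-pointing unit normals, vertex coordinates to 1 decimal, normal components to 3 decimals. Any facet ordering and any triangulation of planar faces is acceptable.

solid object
 facet normal 0.813 0.085 0.576
  outer loop
   vertex 2.5 4.9 5.9
   vertex 3.5 0.1 5.2
   vertex 5.6 5.1 1.5
  endloop
 endfacet
 facet normal 0.049 0.143 -0.988
  outer loop
   vertex 2.9 1.2 0.8
   vertex 1.7 2.3 0.9
   vertex 5.6 5.1 1.5
  endloop
 endfacet
 facet normal 0.818 -0.523 -0.242
  outer loop
   vertex 2.9 1.2 0.8
   vertex 5.6 5.1 1.5
   vertex 3.5 0.1 5.2
  endloop
 endfacet
 facet normal -0.245 0.517 -0.820
  outer loop
   vertex 2.5 4.9 2.3
   vertex 5.6 5.1 1.5
   vertex 1.7 2.3 0.9
  endloop
 endfacet
 facet normal -0.956 0.294 0.000
  outer loop
   vertex 2.5 4.9 2.3
   vertex 1.7 2.3 0.9
   vertex 2.5 4.9 5.9
  endloop
 endfacet
 facet normal -0.064 0.998 0.000
  outer loop
   vertex 2.5 4.9 2.3
   vertex 2.5 4.9 5.9
   vertex 5.6 5.1 1.5
  endloop
 endfacet
 facet normal -0.606 -0.615 -0.504
  outer loop
   vertex 2.5 0.2 2.5
   vertex 1.7 2.3 0.9
   vertex 2.9 1.2 0.8
  endloop
 endfacet
 facet normal 0.649 -0.713 -0.267
  outer loop
   vertex 2.5 0.2 2.5
   vertex 2.9 1.2 0.8
   vertex 3.5 0.1 5.2
  endloop
 endfacet
 facet normal -0.953 -0.177 0.245
  outer loop
   vertex 2.5 0.2 2.5
   vertex 2.5 4.9 5.9
   vertex 1.7 2.3 0.9
  endloop
 endfacet
 facet normal -0.914 -0.238 0.330
  outer loop
   vertex 2.5 0.2 2.5
   vertex 3.5 0.1 5.2
   vertex 2.5 4.9 5.9
  endloop
 endfacet
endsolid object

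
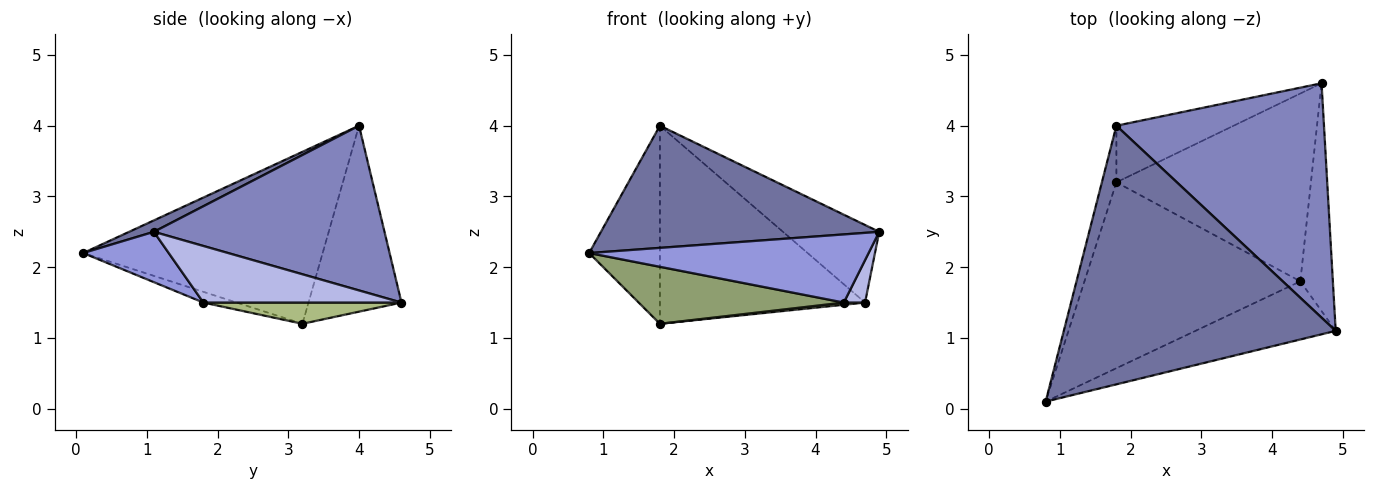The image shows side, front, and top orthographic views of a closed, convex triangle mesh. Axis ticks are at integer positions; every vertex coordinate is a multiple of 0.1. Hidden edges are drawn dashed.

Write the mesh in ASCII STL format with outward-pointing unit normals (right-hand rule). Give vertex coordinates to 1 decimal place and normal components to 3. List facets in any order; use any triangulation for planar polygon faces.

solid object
 facet normal 0.038 -0.427 0.904
  outer loop
   vertex 1.8 4.0 4.0
   vertex 0.8 0.1 2.2
   vertex 4.9 1.1 2.5
  endloop
 endfacet
 facet normal 0.602 0.251 0.758
  outer loop
   vertex 4.7 4.6 1.5
   vertex 1.8 4.0 4.0
   vertex 4.9 1.1 2.5
  endloop
 endfacet
 facet normal 0.227 -0.741 -0.632
  outer loop
   vertex 4.4 1.8 1.5
   vertex 4.9 1.1 2.5
   vertex 0.8 0.1 2.2
  endloop
 endfacet
 facet normal 0.863 -0.092 -0.496
  outer loop
   vertex 4.4 1.8 1.5
   vertex 4.7 4.6 1.5
   vertex 4.9 1.1 2.5
  endloop
 endfacet
 facet normal -0.047 -0.293 -0.955
  outer loop
   vertex 1.8 3.2 1.2
   vertex 4.4 1.8 1.5
   vertex 0.8 0.1 2.2
  endloop
 endfacet
 facet normal 0.108 -0.012 -0.994
  outer loop
   vertex 1.8 3.2 1.2
   vertex 4.7 4.6 1.5
   vertex 4.4 1.8 1.5
  endloop
 endfacet
 facet normal -0.956 0.282 -0.081
  outer loop
   vertex 1.8 3.2 1.2
   vertex 0.8 0.1 2.2
   vertex 1.8 4.0 4.0
  endloop
 endfacet
 facet normal -0.399 0.881 -0.252
  outer loop
   vertex 1.8 3.2 1.2
   vertex 1.8 4.0 4.0
   vertex 4.7 4.6 1.5
  endloop
 endfacet
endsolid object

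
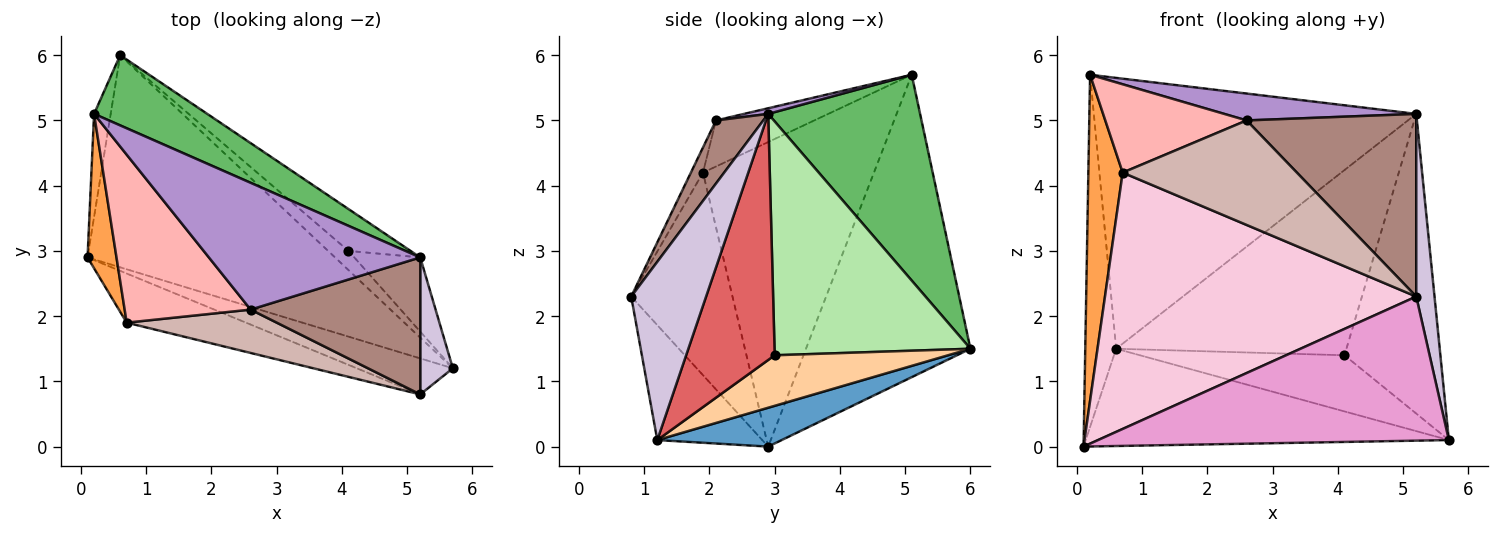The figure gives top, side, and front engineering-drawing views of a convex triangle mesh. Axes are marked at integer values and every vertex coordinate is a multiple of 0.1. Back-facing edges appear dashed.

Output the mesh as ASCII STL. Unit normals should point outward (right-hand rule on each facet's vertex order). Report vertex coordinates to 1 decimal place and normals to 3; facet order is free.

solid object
 facet normal 0.141 0.413 -0.900
  outer loop
   vertex 0.6 6.0 1.5
   vertex 5.7 1.2 0.1
   vertex 0.1 2.9 0.0
  endloop
 endfacet
 facet normal -0.981 0.184 -0.054
  outer loop
   vertex 0.2 5.1 5.7
   vertex 0.6 6.0 1.5
   vertex 0.1 2.9 0.0
  endloop
 endfacet
 facet normal -0.976 -0.196 0.093
  outer loop
   vertex 0.7 1.9 4.2
   vertex 0.2 5.1 5.7
   vertex 0.1 2.9 0.0
  endloop
 endfacet
 facet normal 0.626 0.738 -0.252
  outer loop
   vertex 4.1 3.0 1.4
   vertex 5.7 1.2 0.1
   vertex 0.6 6.0 1.5
  endloop
 endfacet
 facet normal 0.415 0.881 0.228
  outer loop
   vertex 5.2 2.9 5.1
   vertex 0.6 6.0 1.5
   vertex 0.2 5.1 5.7
  endloop
 endfacet
 facet normal 0.639 0.751 -0.170
  outer loop
   vertex 5.2 2.9 5.1
   vertex 4.1 3.0 1.4
   vertex 0.6 6.0 1.5
  endloop
 endfacet
 facet normal 0.668 0.723 -0.179
  outer loop
   vertex 5.2 2.9 5.1
   vertex 5.7 1.2 0.1
   vertex 4.1 3.0 1.4
  endloop
 endfacet
 facet normal -0.308 -0.443 0.842
  outer loop
   vertex 2.6 2.1 5.0
   vertex 0.2 5.1 5.7
   vertex 0.7 1.9 4.2
  endloop
 endfacet
 facet normal 0.026 -0.207 0.978
  outer loop
   vertex 2.6 2.1 5.0
   vertex 5.2 2.9 5.1
   vertex 0.2 5.1 5.7
  endloop
 endfacet
 facet normal 0.957 -0.233 0.175
  outer loop
   vertex 5.2 0.8 2.3
   vertex 5.7 1.2 0.1
   vertex 5.2 2.9 5.1
  endloop
 endfacet
 facet normal 0.218 -0.781 0.586
  outer loop
   vertex 5.2 0.8 2.3
   vertex 5.2 2.9 5.1
   vertex 2.6 2.1 5.0
  endloop
 endfacet
 facet normal -0.064 -0.922 0.382
  outer loop
   vertex 5.2 0.8 2.3
   vertex 2.6 2.1 5.0
   vertex 0.7 1.9 4.2
  endloop
 endfacet
 facet normal -0.279 -0.932 -0.233
  outer loop
   vertex 5.2 0.8 2.3
   vertex 0.1 2.9 0.0
   vertex 5.7 1.2 0.1
  endloop
 endfacet
 facet normal -0.304 -0.936 -0.179
  outer loop
   vertex 5.2 0.8 2.3
   vertex 0.7 1.9 4.2
   vertex 0.1 2.9 0.0
  endloop
 endfacet
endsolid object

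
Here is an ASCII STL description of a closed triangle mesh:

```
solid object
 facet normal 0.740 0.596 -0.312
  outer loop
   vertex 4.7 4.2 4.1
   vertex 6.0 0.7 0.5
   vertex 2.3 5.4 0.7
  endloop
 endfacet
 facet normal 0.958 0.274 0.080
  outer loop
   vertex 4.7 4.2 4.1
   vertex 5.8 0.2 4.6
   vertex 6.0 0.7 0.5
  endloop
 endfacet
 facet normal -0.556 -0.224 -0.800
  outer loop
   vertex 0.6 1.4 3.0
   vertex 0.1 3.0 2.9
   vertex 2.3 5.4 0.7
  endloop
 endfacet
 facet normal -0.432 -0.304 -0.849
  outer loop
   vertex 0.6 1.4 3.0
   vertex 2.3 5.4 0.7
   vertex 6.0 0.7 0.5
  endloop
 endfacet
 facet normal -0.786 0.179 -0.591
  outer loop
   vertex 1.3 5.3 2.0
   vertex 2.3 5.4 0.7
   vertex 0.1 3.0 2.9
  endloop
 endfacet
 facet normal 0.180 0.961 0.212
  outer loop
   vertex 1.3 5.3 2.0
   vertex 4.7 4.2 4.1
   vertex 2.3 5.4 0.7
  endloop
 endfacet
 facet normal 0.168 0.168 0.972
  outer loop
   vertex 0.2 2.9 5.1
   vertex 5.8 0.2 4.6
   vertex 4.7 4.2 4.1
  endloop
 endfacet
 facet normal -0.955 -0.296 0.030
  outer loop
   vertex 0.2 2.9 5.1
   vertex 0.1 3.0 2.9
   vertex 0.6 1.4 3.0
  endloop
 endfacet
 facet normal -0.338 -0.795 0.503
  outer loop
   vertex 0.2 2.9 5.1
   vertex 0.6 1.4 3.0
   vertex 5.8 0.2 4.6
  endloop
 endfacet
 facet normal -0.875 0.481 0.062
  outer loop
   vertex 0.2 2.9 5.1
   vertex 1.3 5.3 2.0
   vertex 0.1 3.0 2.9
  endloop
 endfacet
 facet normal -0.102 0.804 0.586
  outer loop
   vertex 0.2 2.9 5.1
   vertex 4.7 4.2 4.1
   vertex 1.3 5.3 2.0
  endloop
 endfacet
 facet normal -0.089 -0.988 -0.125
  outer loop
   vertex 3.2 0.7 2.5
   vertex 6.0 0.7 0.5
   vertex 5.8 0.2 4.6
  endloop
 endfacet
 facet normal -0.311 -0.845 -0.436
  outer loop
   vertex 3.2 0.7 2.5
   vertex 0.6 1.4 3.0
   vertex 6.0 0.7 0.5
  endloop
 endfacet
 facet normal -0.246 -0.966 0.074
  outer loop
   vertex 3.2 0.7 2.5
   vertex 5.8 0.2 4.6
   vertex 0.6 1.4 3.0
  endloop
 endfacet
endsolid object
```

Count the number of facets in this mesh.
14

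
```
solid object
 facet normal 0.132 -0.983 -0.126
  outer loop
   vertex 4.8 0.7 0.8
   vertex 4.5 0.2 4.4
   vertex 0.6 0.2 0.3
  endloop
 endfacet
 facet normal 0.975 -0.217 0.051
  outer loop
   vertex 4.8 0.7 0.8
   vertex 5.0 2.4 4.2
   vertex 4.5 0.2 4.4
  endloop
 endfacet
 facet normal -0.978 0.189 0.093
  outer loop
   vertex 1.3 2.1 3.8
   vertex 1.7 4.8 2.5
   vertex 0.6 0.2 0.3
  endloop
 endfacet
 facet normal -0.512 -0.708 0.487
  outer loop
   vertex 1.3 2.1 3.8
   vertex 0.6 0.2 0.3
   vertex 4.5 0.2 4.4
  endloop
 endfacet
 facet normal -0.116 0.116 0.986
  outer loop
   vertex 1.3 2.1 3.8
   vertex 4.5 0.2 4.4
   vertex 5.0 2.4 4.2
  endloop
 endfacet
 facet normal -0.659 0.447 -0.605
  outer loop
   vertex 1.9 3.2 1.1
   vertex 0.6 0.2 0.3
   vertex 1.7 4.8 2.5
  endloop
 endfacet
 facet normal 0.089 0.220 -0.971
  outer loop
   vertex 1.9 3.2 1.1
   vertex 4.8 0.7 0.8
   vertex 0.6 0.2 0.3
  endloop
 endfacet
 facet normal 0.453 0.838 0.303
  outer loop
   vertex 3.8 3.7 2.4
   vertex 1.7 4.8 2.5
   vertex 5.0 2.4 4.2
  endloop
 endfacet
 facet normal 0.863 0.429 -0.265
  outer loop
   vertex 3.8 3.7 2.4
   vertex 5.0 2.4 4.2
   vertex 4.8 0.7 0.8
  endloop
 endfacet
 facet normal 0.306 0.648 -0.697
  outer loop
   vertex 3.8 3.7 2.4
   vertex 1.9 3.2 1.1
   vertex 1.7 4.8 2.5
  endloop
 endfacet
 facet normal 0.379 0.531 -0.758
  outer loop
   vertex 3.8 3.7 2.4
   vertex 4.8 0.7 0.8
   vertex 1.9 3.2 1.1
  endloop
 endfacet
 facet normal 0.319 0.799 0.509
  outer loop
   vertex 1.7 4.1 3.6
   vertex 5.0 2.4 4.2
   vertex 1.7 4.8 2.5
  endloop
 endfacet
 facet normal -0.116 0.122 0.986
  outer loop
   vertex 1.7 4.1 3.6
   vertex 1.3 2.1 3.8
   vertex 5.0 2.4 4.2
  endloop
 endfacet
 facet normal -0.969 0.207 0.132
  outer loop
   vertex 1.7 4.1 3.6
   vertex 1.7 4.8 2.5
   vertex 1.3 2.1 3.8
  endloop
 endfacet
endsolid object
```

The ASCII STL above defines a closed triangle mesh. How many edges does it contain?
21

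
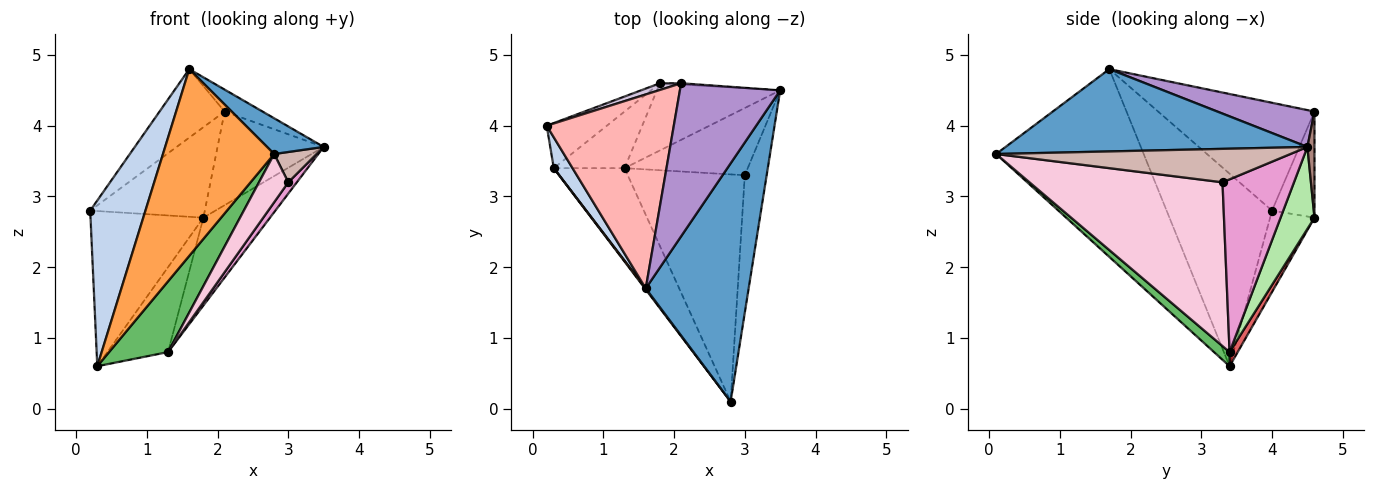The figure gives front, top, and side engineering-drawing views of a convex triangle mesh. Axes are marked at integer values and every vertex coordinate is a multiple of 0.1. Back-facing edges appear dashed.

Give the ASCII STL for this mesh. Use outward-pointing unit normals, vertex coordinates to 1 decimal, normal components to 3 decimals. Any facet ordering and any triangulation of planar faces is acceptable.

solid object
 facet normal 0.620 -0.116 0.776
  outer loop
   vertex 1.6 1.7 4.8
   vertex 2.8 0.1 3.6
   vertex 3.5 4.5 3.7
  endloop
 endfacet
 facet normal -0.882 -0.462 0.086
  outer loop
   vertex 1.6 1.7 4.8
   vertex 0.2 4.0 2.8
   vertex 0.3 3.4 0.6
  endloop
 endfacet
 facet normal -0.799 -0.602 0.004
  outer loop
   vertex 1.6 1.7 4.8
   vertex 0.3 3.4 0.6
   vertex 2.8 0.1 3.6
  endloop
 endfacet
 facet normal -0.353 0.898 -0.261
  outer loop
   vertex 1.8 4.6 2.7
   vertex 0.3 3.4 0.6
   vertex 0.2 4.0 2.8
  endloop
 endfacet
 facet normal 0.157 -0.596 -0.787
  outer loop
   vertex 1.3 3.4 0.8
   vertex 2.8 0.1 3.6
   vertex 0.3 3.4 0.6
  endloop
 endfacet
 facet normal 0.375 0.736 -0.564
  outer loop
   vertex 1.3 3.4 0.8
   vertex 1.8 4.6 2.7
   vertex 3.5 4.5 3.7
  endloop
 endfacet
 facet normal 0.110 0.827 -0.551
  outer loop
   vertex 1.3 3.4 0.8
   vertex 0.3 3.4 0.6
   vertex 1.8 4.6 2.7
  endloop
 endfacet
 facet normal -0.625 0.260 0.736
  outer loop
   vertex 2.1 4.6 4.2
   vertex 0.2 4.0 2.8
   vertex 1.6 1.7 4.8
  endloop
 endfacet
 facet normal 0.342 0.134 0.930
  outer loop
   vertex 2.1 4.6 4.2
   vertex 1.6 1.7 4.8
   vertex 3.5 4.5 3.7
  endloop
 endfacet
 facet normal -0.346 0.935 0.069
  outer loop
   vertex 2.1 4.6 4.2
   vertex 1.8 4.6 2.7
   vertex 0.2 4.0 2.8
  endloop
 endfacet
 facet normal 0.067 0.998 -0.013
  outer loop
   vertex 2.1 4.6 4.2
   vertex 3.5 4.5 3.7
   vertex 1.8 4.6 2.7
  endloop
 endfacet
 facet normal 0.831 -0.120 -0.543
  outer loop
   vertex 3.0 3.3 3.2
   vertex 3.5 4.5 3.7
   vertex 2.8 0.1 3.6
  endloop
 endfacet
 facet normal 0.810 -0.097 -0.578
  outer loop
   vertex 3.0 3.3 3.2
   vertex 1.3 3.4 0.8
   vertex 3.5 4.5 3.7
  endloop
 endfacet
 facet normal 0.807 -0.123 -0.577
  outer loop
   vertex 3.0 3.3 3.2
   vertex 2.8 0.1 3.6
   vertex 1.3 3.4 0.8
  endloop
 endfacet
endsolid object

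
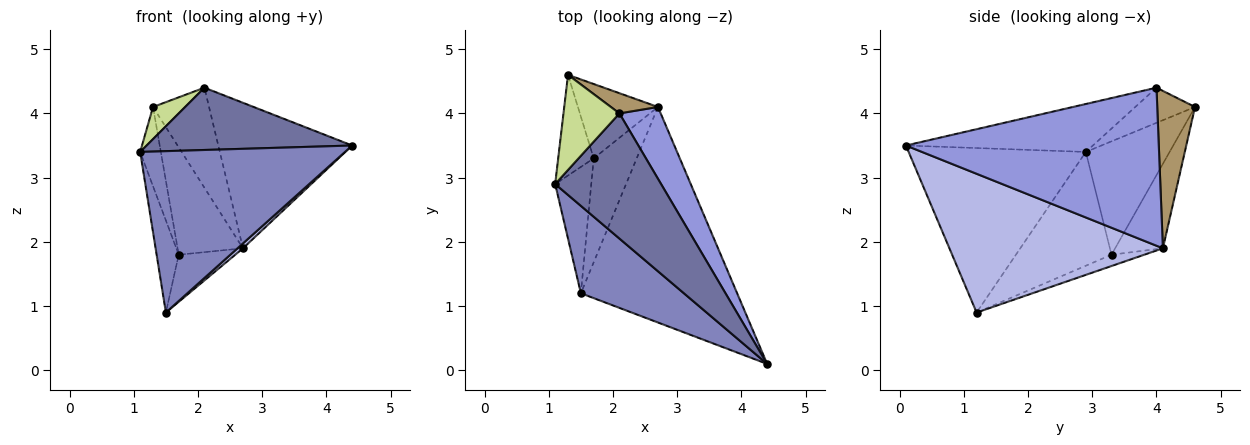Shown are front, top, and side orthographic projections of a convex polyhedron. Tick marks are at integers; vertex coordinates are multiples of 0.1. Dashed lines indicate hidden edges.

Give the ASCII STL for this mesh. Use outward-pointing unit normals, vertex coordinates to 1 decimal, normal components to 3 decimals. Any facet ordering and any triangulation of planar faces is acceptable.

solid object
 facet normal -0.376 -0.413 0.830
  outer loop
   vertex 2.1 4.0 4.4
   vertex 1.1 2.9 3.4
   vertex 4.4 0.1 3.5
  endloop
 endfacet
 facet normal -0.605 -0.700 0.379
  outer loop
   vertex 1.5 1.2 0.9
   vertex 4.4 0.1 3.5
   vertex 1.1 2.9 3.4
  endloop
 endfacet
 facet normal 0.861 0.456 0.225
  outer loop
   vertex 2.7 4.1 1.9
   vertex 2.1 4.0 4.4
   vertex 4.4 0.1 3.5
  endloop
 endfacet
 facet normal 0.664 -0.017 -0.748
  outer loop
   vertex 2.7 4.1 1.9
   vertex 4.4 0.1 3.5
   vertex 1.5 1.2 0.9
  endloop
 endfacet
 facet normal -0.931 0.215 -0.295
  outer loop
   vertex 1.7 3.3 1.8
   vertex 1.5 1.2 0.9
   vertex 1.1 2.9 3.4
  endloop
 endfacet
 facet normal -0.233 0.402 -0.886
  outer loop
   vertex 1.7 3.3 1.8
   vertex 2.7 4.1 1.9
   vertex 1.5 1.2 0.9
  endloop
 endfacet
 facet normal -0.512 -0.275 0.814
  outer loop
   vertex 1.3 4.6 4.1
   vertex 1.1 2.9 3.4
   vertex 2.1 4.0 4.4
  endloop
 endfacet
 facet normal -0.929 0.229 -0.291
  outer loop
   vertex 1.3 4.6 4.1
   vertex 1.7 3.3 1.8
   vertex 1.1 2.9 3.4
  endloop
 endfacet
 facet normal 0.551 0.818 0.165
  outer loop
   vertex 1.3 4.6 4.1
   vertex 2.1 4.0 4.4
   vertex 2.7 4.1 1.9
  endloop
 endfacet
 facet normal -0.515 0.705 -0.488
  outer loop
   vertex 1.3 4.6 4.1
   vertex 2.7 4.1 1.9
   vertex 1.7 3.3 1.8
  endloop
 endfacet
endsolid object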